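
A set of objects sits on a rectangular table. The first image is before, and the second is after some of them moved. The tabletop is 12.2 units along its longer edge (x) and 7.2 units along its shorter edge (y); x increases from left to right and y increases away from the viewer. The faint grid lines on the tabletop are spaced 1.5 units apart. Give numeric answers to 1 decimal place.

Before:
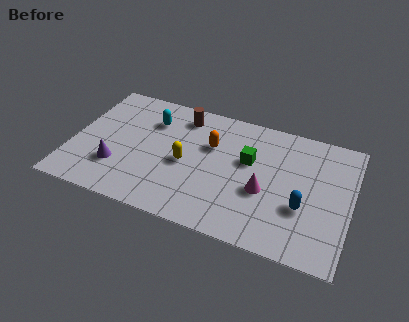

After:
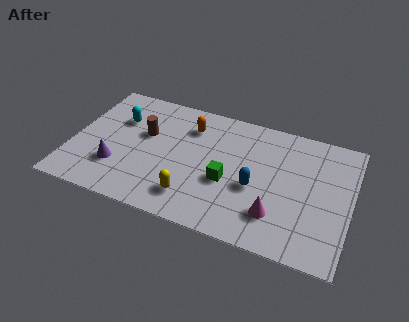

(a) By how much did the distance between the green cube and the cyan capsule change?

+0.9

The distance was about 4.5 in the first image and 5.4 in the second, so they moved 0.9 units further apart.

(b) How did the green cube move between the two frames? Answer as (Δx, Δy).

(-0.8, -1.5)

The green cube was at about (7.7, 4.4) and moved to about (6.9, 2.9).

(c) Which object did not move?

the purple cone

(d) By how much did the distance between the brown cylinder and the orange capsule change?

+0.3

The distance was about 1.9 in the first image and 2.2 in the second, so they moved 0.3 units further apart.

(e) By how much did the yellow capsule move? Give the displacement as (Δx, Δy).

(0.5, -1.8)

The yellow capsule was at about (5.0, 3.3) and moved to about (5.5, 1.5).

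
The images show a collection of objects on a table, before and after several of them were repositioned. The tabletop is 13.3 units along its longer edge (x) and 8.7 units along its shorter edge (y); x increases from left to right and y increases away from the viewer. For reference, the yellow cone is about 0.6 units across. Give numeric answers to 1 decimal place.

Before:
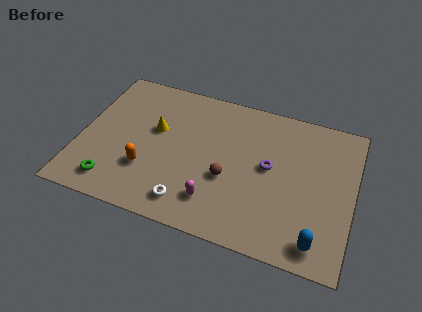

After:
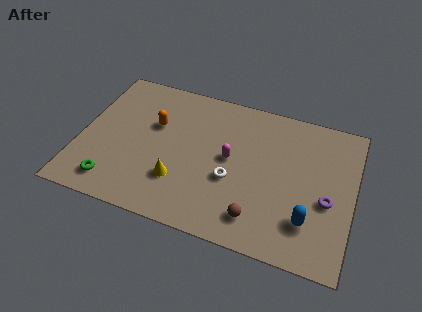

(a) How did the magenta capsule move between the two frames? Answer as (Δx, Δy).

(0.5, 2.7)

The magenta capsule was at about (6.8, 1.9) and moved to about (7.3, 4.6).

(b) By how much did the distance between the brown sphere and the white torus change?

-0.3

Before: roughly 2.6 units apart; after: 2.3. That's 0.3 units closer together.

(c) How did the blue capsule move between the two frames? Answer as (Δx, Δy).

(-0.5, 1.0)

The blue capsule was at about (11.8, 1.2) and moved to about (11.3, 2.2).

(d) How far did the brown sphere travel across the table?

2.4

The brown sphere moved from about (7.3, 3.4) to (8.9, 1.6), a distance of √(1.6² + 1.8²) ≈ 2.4.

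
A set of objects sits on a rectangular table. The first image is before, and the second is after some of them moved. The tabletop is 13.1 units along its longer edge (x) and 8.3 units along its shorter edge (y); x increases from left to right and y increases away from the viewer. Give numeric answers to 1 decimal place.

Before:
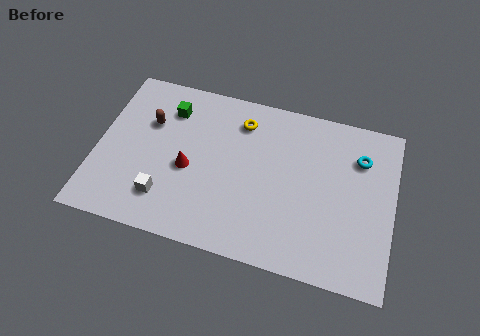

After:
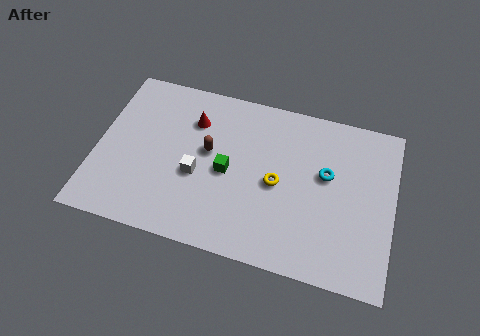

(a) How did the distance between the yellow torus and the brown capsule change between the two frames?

-0.9

Before: roughly 4.1 units apart; after: 3.2. That's 0.9 units closer together.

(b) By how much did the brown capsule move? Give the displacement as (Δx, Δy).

(2.7, -0.8)

The brown capsule was at about (2.2, 5.5) and moved to about (4.9, 4.7).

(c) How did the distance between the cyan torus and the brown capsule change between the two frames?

-4.1

Before: roughly 9.3 units apart; after: 5.2. That's 4.1 units closer together.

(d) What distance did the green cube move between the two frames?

3.8

The green cube was near (3.0, 6.4) before and (5.8, 3.9) after, so it travelled √(2.8² + 2.5²) ≈ 3.8 units.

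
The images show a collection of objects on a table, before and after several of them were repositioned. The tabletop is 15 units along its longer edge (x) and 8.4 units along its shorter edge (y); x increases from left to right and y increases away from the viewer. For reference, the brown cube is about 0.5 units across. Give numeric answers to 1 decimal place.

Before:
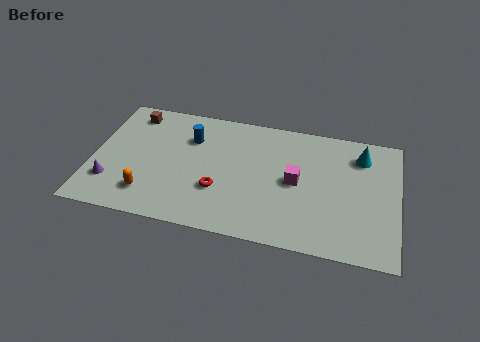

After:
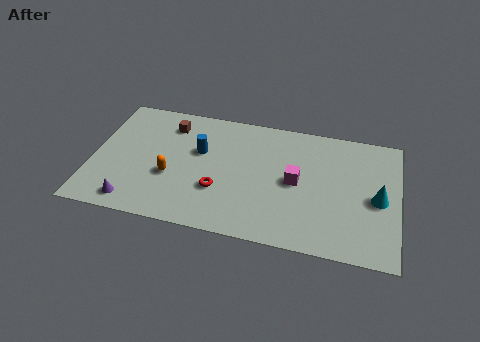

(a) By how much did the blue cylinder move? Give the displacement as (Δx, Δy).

(0.5, -0.8)

The blue cylinder started near (4.7, 6.0) and ended near (5.2, 5.2).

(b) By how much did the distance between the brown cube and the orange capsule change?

-1.9

The distance was about 5.4 in the first image and 3.5 in the second, so they moved 1.9 units closer together.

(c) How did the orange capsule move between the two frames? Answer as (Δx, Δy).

(1.0, 1.4)

From the two frames, the orange capsule sits at roughly (2.9, 1.8) before and (3.9, 3.2) after.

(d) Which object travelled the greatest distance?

the cyan cone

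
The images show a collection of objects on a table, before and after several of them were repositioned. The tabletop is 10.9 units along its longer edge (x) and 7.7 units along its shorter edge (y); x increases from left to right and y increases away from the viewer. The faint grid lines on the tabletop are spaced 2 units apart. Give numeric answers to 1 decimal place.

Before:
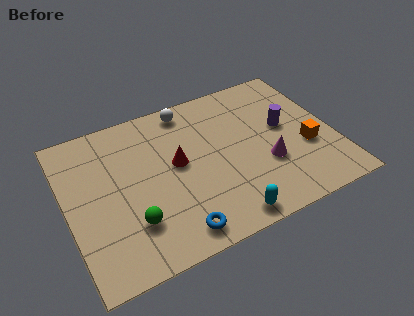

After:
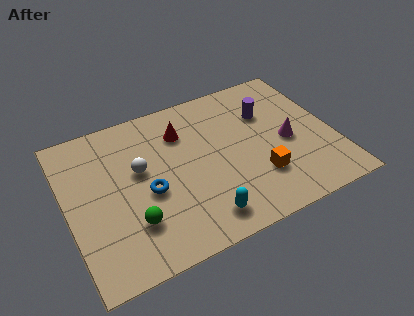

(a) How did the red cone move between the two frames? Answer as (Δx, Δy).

(0.4, 1.5)

The red cone started near (4.5, 4.2) and ended near (4.9, 5.7).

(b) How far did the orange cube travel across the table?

2.2

The orange cube moved from about (9.7, 2.9) to (7.6, 2.2), a distance of √(2.1² + 0.7²) ≈ 2.2.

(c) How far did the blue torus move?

2.4

The blue torus moved from about (4.0, 1.0) to (3.2, 3.3), a distance of √(0.8² + 2.3²) ≈ 2.4.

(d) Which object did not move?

the green sphere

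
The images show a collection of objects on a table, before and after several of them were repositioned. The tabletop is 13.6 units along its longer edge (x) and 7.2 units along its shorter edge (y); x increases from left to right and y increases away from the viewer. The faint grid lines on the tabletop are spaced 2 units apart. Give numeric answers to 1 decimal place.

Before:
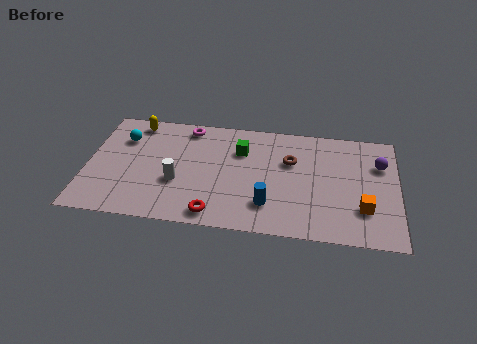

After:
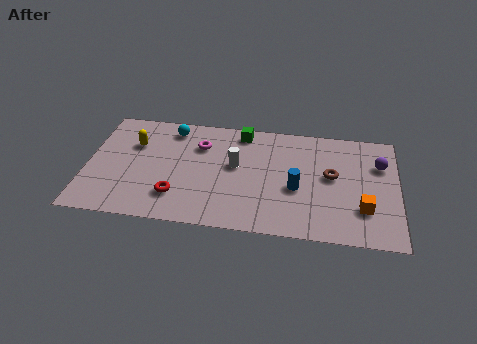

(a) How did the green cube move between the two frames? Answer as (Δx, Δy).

(0.0, 1.2)

The green cube was at about (6.7, 5.1) and moved to about (6.7, 6.3).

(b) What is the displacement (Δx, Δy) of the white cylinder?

(2.5, 1.4)

From the two frames, the white cylinder sits at roughly (4.0, 2.7) before and (6.5, 4.1) after.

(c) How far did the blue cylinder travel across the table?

1.7

From (8.0, 1.8) to (9.2, 3.0), the blue cylinder covered √(1.2² + 1.2²) ≈ 1.7 units.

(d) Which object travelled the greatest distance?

the white cylinder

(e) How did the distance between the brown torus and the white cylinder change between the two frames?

-1.1

Before: roughly 5.3 units apart; after: 4.2. That's 1.1 units closer together.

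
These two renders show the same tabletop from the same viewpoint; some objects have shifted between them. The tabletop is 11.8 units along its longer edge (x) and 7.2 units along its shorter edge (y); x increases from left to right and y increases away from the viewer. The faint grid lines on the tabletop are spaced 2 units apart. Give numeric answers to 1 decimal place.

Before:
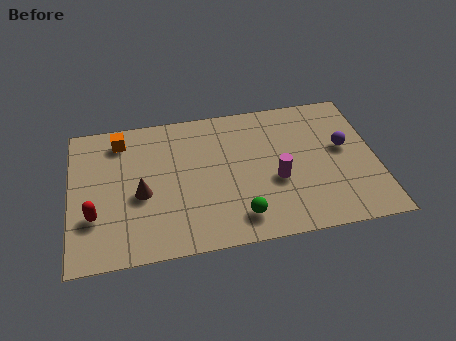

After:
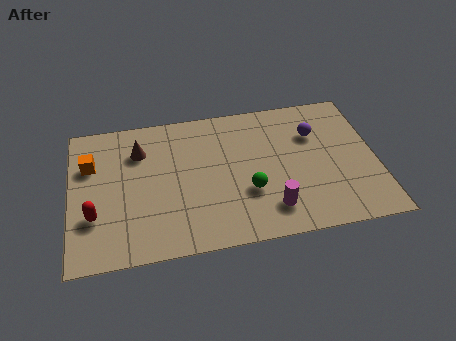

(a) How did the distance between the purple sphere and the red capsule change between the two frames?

-0.9

The distance was about 9.9 in the first image and 9.0 in the second, so they moved 0.9 units closer together.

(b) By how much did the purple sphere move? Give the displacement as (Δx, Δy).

(-1.1, 0.9)

The purple sphere started near (10.6, 4.1) and ended near (9.5, 5.0).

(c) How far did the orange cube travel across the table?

1.6

From (2.0, 6.0) to (0.8, 4.9), the orange cube covered √(1.2² + 1.1²) ≈ 1.6 units.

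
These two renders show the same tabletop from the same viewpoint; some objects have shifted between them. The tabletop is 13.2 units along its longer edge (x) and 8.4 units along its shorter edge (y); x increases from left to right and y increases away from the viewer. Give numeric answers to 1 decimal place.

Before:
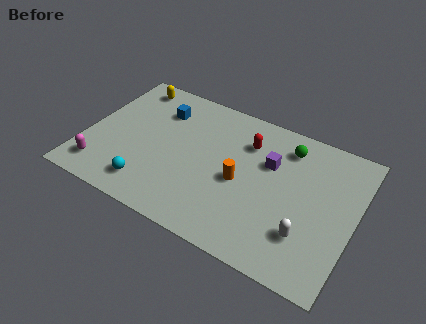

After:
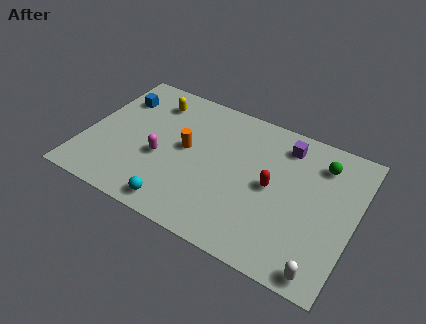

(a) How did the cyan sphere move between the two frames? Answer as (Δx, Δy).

(1.5, -0.5)

From the two frames, the cyan sphere sits at roughly (3.5, 1.5) before and (5.0, 1.0) after.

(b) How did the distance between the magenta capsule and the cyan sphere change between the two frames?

+0.3

The distance was about 2.4 in the first image and 2.7 in the second, so they moved 0.3 units further apart.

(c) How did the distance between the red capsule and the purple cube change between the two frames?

+1.3

Before: roughly 1.4 units apart; after: 2.7. That's 1.3 units further apart.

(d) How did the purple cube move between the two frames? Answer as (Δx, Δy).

(0.6, 1.4)

The purple cube started near (8.9, 5.5) and ended near (9.5, 6.9).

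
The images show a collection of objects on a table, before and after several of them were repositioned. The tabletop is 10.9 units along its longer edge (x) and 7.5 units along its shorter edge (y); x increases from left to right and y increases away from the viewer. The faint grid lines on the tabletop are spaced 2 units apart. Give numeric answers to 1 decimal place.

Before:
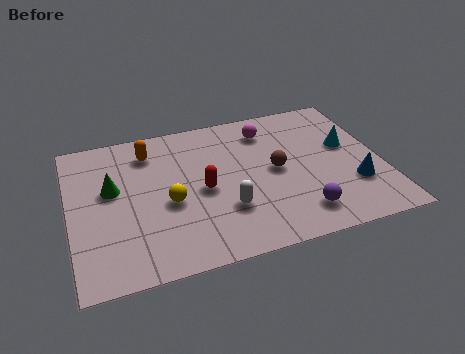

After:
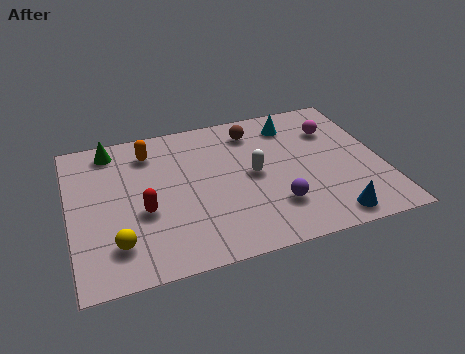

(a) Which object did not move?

the orange capsule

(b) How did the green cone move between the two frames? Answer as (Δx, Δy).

(0.1, 2.1)

The green cone was at about (1.5, 4.4) and moved to about (1.6, 6.5).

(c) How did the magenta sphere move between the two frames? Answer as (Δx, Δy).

(2.3, -0.6)

From the two frames, the magenta sphere sits at roughly (7.1, 6.0) before and (9.4, 5.4) after.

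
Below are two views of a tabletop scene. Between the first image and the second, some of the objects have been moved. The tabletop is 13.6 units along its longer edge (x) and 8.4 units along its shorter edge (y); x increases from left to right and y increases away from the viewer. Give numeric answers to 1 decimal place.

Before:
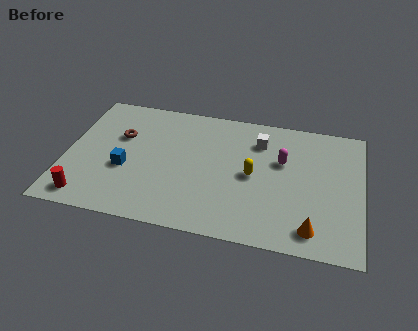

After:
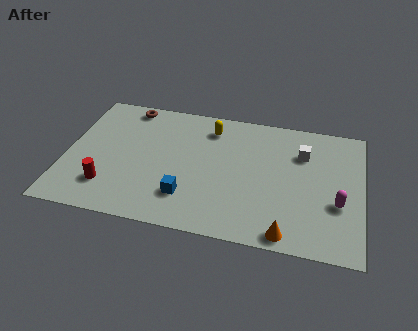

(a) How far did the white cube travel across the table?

2.0

The white cube was near (8.8, 6.4) before and (10.8, 6.0) after, so it travelled √(2.0² + 0.4²) ≈ 2.0 units.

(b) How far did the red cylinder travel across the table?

1.3

The red cylinder moved from about (1.2, 1.1) to (2.1, 2.0), a distance of √(0.9² + 0.9²) ≈ 1.3.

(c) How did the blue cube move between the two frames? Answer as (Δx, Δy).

(2.9, -1.2)

From the two frames, the blue cube sits at roughly (2.8, 3.3) before and (5.7, 2.1) after.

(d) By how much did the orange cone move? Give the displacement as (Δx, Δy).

(-1.1, -0.5)

The orange cone was at about (11.4, 1.3) and moved to about (10.3, 0.8).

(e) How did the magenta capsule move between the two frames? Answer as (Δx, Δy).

(2.6, -2.2)

From the two frames, the magenta capsule sits at roughly (9.9, 5.3) before and (12.5, 3.1) after.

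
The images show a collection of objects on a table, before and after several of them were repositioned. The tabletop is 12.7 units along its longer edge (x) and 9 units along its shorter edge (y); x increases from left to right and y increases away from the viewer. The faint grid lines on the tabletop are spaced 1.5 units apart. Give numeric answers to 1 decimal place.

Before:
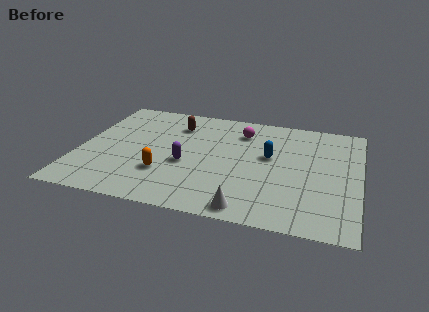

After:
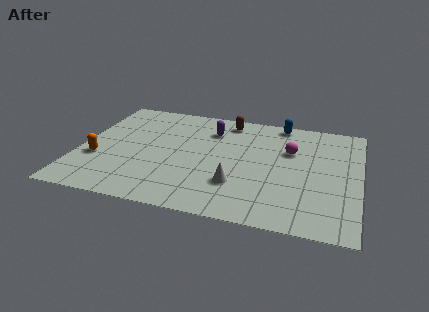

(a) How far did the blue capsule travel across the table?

3.0

The blue capsule was near (8.6, 5.2) before and (8.9, 8.2) after, so it travelled √(0.3² + 3.0²) ≈ 3.0 units.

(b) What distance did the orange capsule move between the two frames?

3.1

The orange capsule was near (4.0, 2.7) before and (0.9, 3.2) after, so it travelled √(3.1² + 0.5²) ≈ 3.1 units.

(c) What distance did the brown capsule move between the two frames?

2.5

From (4.2, 6.9) to (6.5, 7.8), the brown capsule covered √(2.3² + 0.9²) ≈ 2.5 units.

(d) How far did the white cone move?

1.8

From (7.9, 0.9) to (7.3, 2.6), the white cone covered √(0.6² + 1.7²) ≈ 1.8 units.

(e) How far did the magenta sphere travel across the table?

2.5

The magenta sphere was near (7.2, 7.0) before and (9.5, 5.9) after, so it travelled √(2.3² + 1.1²) ≈ 2.5 units.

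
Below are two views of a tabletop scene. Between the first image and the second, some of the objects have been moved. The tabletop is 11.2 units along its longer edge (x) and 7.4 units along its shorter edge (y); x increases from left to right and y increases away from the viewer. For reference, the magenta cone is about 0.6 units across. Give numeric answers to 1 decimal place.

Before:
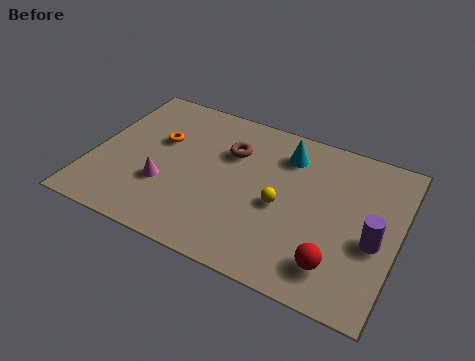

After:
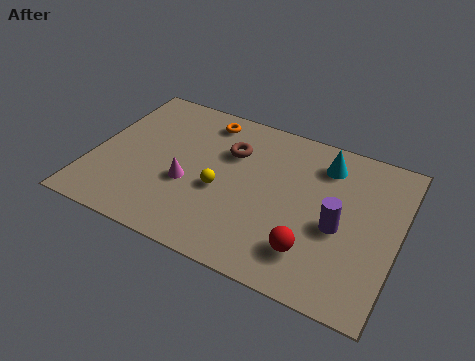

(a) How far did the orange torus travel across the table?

2.3

The orange torus moved from about (2.3, 4.6) to (3.8, 6.3), a distance of √(1.5² + 1.7²) ≈ 2.3.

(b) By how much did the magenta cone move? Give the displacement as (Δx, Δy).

(0.8, 0.4)

The magenta cone was at about (2.8, 2.5) and moved to about (3.6, 2.9).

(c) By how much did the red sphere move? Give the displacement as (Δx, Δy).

(-0.9, 0.2)

The red sphere was at about (9.2, 1.5) and moved to about (8.3, 1.7).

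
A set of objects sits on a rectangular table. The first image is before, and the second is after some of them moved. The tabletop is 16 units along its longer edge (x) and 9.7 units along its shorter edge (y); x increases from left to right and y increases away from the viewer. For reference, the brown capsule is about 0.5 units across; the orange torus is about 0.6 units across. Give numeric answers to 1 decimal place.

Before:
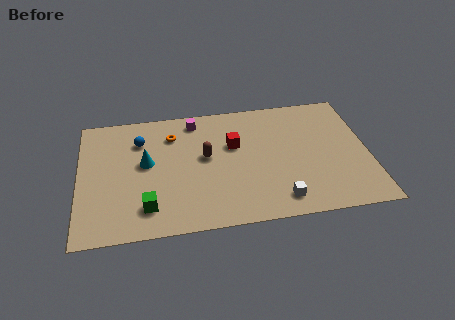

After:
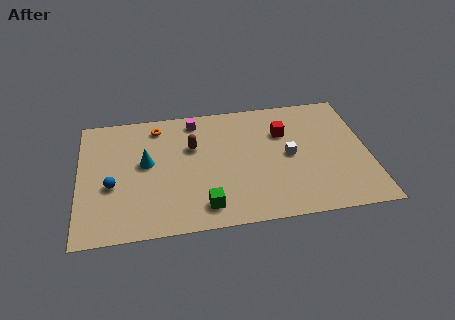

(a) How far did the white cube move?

3.4

The white cube was near (10.9, 1.5) before and (11.6, 4.8) after, so it travelled √(0.7² + 3.3²) ≈ 3.4 units.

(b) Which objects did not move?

the cyan cone and the magenta cube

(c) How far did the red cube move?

2.9

The red cube was near (8.6, 6.1) before and (11.4, 6.7) after, so it travelled √(2.8² + 0.6²) ≈ 2.9 units.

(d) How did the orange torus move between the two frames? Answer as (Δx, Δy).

(-0.8, 0.8)

The orange torus was at about (5.2, 7.4) and moved to about (4.4, 8.2).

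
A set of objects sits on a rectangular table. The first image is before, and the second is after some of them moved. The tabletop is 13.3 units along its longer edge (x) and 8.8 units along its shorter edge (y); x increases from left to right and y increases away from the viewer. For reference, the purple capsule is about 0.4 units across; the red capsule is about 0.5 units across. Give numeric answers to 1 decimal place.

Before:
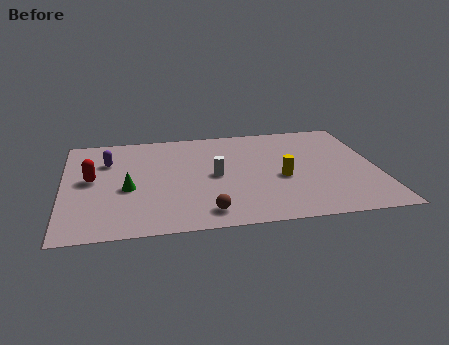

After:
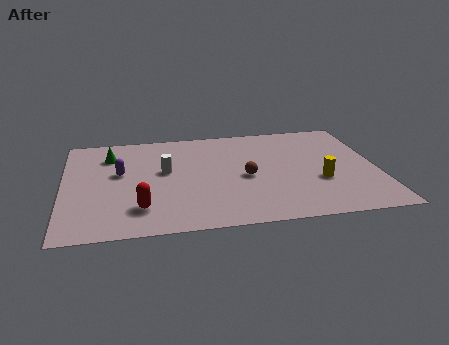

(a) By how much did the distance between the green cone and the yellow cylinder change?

+3.0

Before: roughly 6.5 units apart; after: 9.5. That's 3.0 units further apart.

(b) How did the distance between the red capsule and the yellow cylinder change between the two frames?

-0.4

They were about 8.1 units apart before and 7.7 after — 0.4 units closer together.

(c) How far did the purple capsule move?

1.2

The purple capsule was near (1.9, 6.2) before and (2.4, 5.1) after, so it travelled √(0.5² + 1.1²) ≈ 1.2 units.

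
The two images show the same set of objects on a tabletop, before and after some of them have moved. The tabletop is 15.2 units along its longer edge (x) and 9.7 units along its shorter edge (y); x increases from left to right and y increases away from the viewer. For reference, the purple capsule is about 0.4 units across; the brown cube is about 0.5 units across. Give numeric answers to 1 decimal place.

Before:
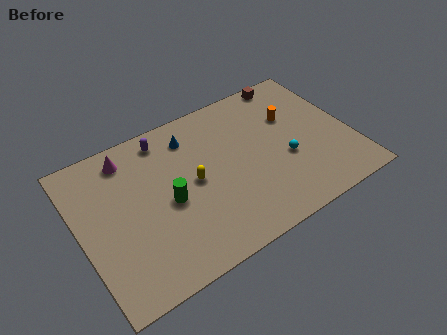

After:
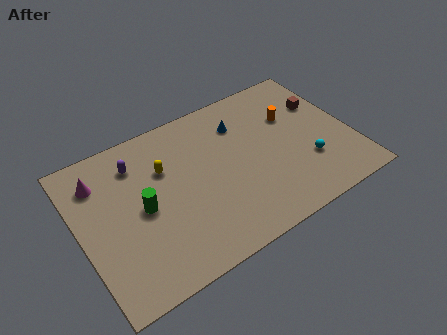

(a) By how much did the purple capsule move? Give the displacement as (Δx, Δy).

(-1.7, -0.8)

The purple capsule was at about (5.2, 8.4) and moved to about (3.5, 7.6).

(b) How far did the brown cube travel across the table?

2.8

From (12.6, 8.9) to (14.0, 6.5), the brown cube covered √(1.4² + 2.4²) ≈ 2.8 units.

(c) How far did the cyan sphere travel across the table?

1.4

From (11.4, 3.8) to (12.5, 3.0), the cyan sphere covered √(1.1² + 0.8²) ≈ 1.4 units.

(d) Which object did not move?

the orange cylinder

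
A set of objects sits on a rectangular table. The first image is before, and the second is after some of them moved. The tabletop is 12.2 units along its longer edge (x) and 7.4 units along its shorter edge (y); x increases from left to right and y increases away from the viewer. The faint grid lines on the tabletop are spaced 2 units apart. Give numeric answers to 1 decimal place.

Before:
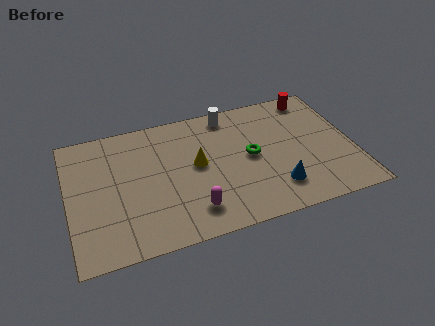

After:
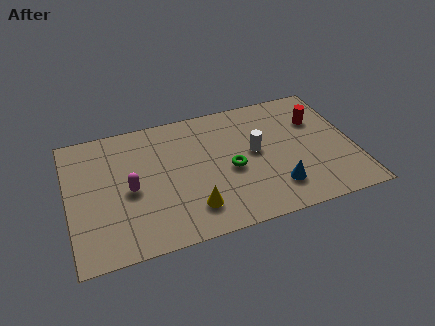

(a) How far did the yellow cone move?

2.4

The yellow cone was near (5.5, 4.0) before and (5.1, 1.6) after, so it travelled √(0.4² + 2.4²) ≈ 2.4 units.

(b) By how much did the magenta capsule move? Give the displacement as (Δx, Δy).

(-2.5, 1.9)

The magenta capsule started near (5.1, 1.5) and ended near (2.6, 3.4).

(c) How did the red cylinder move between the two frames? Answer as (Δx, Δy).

(0.0, -1.4)

From the two frames, the red cylinder sits at roughly (10.8, 6.5) before and (10.8, 5.1) after.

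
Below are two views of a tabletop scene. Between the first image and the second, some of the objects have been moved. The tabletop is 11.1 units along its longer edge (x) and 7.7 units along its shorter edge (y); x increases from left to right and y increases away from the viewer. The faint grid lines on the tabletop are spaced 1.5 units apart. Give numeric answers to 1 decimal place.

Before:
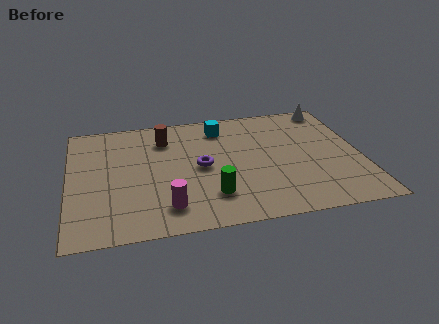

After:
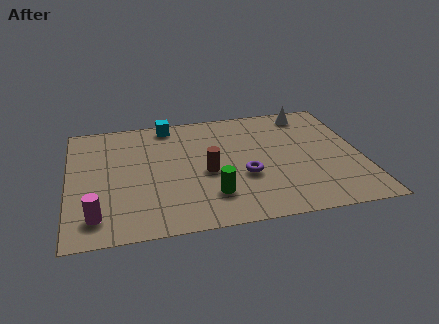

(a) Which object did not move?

the green cylinder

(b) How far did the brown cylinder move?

2.9

From (3.7, 5.9) to (5.2, 3.4), the brown cylinder covered √(1.5² + 2.5²) ≈ 2.9 units.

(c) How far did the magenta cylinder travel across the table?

2.6

The magenta cylinder was near (3.6, 1.5) before and (1.0, 1.4) after, so it travelled √(2.6² + 0.1²) ≈ 2.6 units.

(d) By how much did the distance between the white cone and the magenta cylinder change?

+1.3

Before: roughly 8.5 units apart; after: 9.8. That's 1.3 units further apart.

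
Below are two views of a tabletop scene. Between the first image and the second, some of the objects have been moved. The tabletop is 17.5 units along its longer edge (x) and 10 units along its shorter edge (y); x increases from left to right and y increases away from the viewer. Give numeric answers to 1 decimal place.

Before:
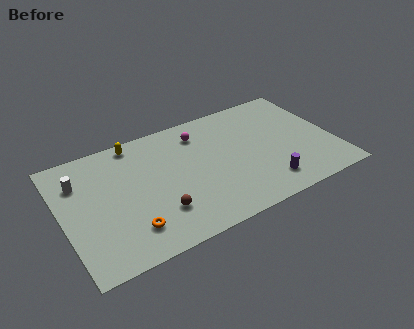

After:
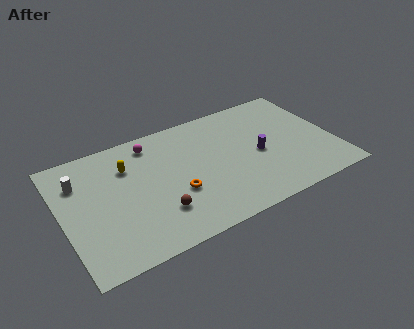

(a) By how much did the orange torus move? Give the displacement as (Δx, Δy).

(3.2, 1.5)

The orange torus started near (3.9, 2.2) and ended near (7.1, 3.7).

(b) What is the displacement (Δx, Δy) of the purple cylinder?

(-0.1, 2.7)

From the two frames, the purple cylinder sits at roughly (12.7, 1.9) before and (12.6, 4.6) after.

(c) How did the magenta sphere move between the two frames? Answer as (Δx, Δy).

(-3.1, 0.5)

The magenta sphere was at about (9.2, 8.0) and moved to about (6.1, 8.5).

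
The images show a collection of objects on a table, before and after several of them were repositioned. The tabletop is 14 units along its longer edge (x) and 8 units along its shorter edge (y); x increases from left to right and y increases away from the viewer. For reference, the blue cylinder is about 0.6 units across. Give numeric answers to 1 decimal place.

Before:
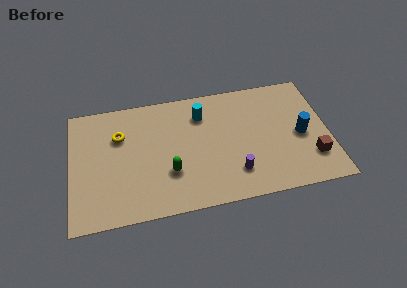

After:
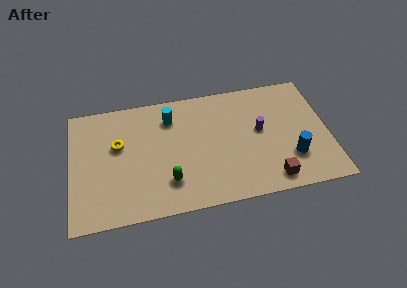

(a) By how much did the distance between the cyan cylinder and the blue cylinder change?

+1.7

They were about 5.8 units apart before and 7.5 after — 1.7 units further apart.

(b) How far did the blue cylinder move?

1.5

From (12.5, 3.7) to (11.9, 2.3), the blue cylinder covered √(0.6² + 1.4²) ≈ 1.5 units.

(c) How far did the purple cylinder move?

2.9

From (8.8, 1.9) to (10.3, 4.4), the purple cylinder covered √(1.5² + 2.5²) ≈ 2.9 units.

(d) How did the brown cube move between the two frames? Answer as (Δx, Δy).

(-2.3, -1.0)

The brown cube was at about (13.0, 2.1) and moved to about (10.7, 1.1).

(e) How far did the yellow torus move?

0.6

The yellow torus moved from about (2.7, 5.5) to (2.6, 4.9), a distance of √(0.1² + 0.6²) ≈ 0.6.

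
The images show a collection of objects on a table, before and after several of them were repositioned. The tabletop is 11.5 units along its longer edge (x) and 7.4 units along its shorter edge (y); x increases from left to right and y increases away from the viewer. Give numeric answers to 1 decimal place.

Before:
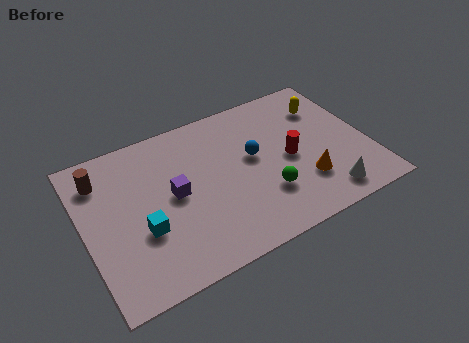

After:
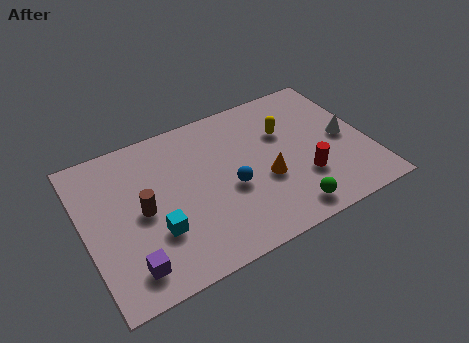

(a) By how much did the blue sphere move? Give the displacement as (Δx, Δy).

(-1.1, -1.1)

From the two frames, the blue sphere sits at roughly (6.9, 4.2) before and (5.8, 3.1) after.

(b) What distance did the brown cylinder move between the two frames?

2.6

From (0.9, 5.8) to (2.3, 3.6), the brown cylinder covered √(1.4² + 2.2²) ≈ 2.6 units.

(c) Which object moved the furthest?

the purple cube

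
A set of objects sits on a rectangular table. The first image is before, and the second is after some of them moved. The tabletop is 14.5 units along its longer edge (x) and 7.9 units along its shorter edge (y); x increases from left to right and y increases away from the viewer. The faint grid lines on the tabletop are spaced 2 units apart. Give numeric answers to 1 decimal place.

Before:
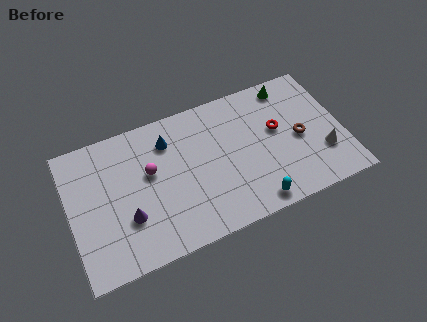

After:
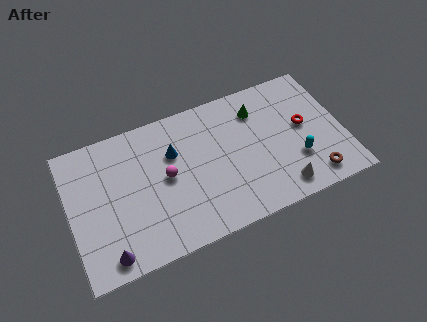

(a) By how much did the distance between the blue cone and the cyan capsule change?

+0.3

Before: roughly 6.6 units apart; after: 6.9. That's 0.3 units further apart.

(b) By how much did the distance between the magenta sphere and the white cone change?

-2.8

Before: roughly 9.3 units apart; after: 6.5. That's 2.8 units closer together.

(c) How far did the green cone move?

2.0

The green cone moved from about (12.0, 6.9) to (10.2, 6.1), a distance of √(1.8² + 0.8²) ≈ 2.0.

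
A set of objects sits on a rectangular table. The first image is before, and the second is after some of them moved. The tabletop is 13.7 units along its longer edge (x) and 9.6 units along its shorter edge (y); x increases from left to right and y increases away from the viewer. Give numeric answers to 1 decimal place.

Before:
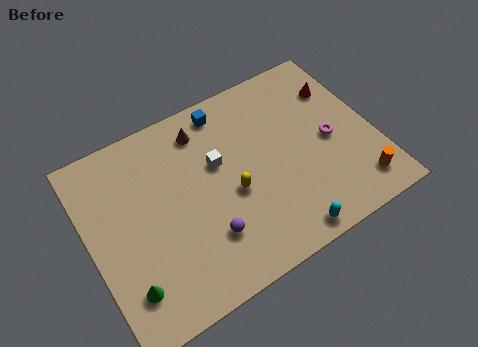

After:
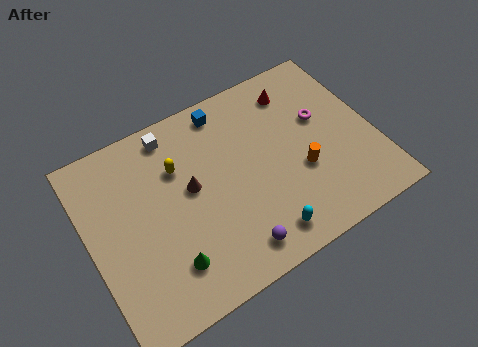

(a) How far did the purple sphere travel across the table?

1.6

From (5.2, 2.6) to (6.3, 1.4), the purple sphere covered √(1.1² + 1.2²) ≈ 1.6 units.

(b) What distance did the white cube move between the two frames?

3.1

From (6.3, 5.9) to (4.5, 8.4), the white cube covered √(1.8² + 2.5²) ≈ 3.1 units.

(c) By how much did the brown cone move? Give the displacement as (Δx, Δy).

(-1.0, -2.6)

The brown cone was at about (5.9, 7.9) and moved to about (4.9, 5.3).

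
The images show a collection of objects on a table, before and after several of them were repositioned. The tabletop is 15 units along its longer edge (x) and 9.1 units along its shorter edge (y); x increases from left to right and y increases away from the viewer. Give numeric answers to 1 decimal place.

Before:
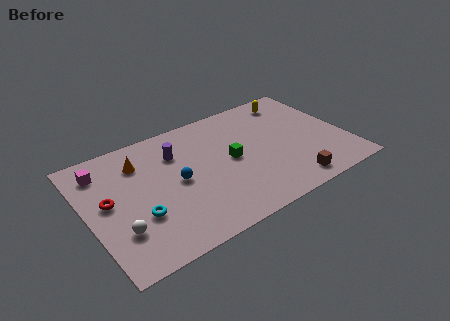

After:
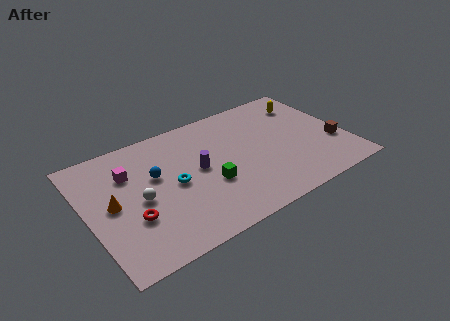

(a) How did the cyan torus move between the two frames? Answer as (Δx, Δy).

(2.2, 1.3)

The cyan torus was at about (2.7, 3.1) and moved to about (4.9, 4.4).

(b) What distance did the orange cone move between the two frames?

3.0

The orange cone moved from about (3.3, 6.9) to (1.4, 4.6), a distance of √(1.9² + 2.3²) ≈ 3.0.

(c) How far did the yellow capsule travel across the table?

0.9

From (12.6, 7.7) to (13.3, 7.1), the yellow capsule covered √(0.7² + 0.6²) ≈ 0.9 units.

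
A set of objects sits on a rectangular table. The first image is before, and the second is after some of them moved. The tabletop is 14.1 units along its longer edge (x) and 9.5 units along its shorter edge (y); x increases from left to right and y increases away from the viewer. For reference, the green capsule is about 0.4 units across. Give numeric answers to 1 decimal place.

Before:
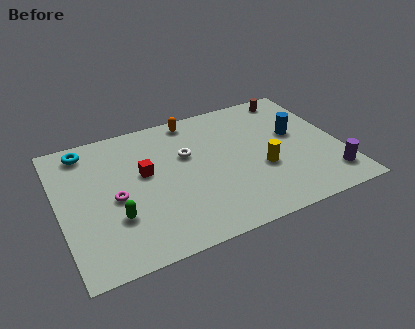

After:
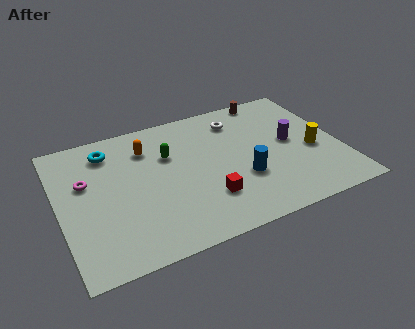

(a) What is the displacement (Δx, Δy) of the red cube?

(2.8, -2.9)

The red cube was at about (4.3, 5.5) and moved to about (7.1, 2.6).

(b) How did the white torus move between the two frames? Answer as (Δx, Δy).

(2.8, 1.6)

From the two frames, the white torus sits at roughly (6.5, 6.0) before and (9.3, 7.6) after.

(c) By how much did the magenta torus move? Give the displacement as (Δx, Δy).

(-1.3, 1.6)

From the two frames, the magenta torus sits at roughly (2.7, 4.3) before and (1.4, 5.9) after.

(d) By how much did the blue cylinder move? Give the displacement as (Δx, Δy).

(-3.0, -2.2)

The blue cylinder was at about (12.0, 5.5) and moved to about (9.0, 3.3).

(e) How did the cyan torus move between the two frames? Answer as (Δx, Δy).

(1.1, -0.5)

The cyan torus started near (1.6, 8.2) and ended near (2.7, 7.7).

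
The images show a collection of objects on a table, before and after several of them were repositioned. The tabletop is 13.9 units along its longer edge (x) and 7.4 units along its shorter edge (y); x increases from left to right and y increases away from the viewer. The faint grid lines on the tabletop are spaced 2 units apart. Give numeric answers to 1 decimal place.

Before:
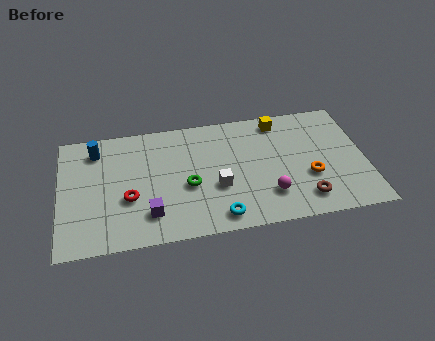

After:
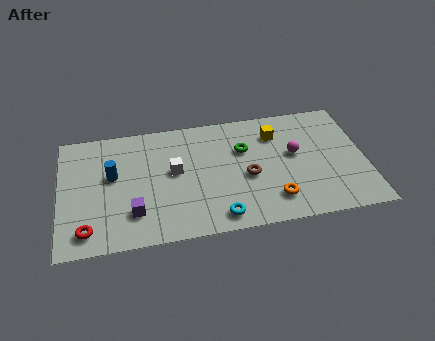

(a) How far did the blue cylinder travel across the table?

1.8

From (1.7, 6.0) to (2.4, 4.3), the blue cylinder covered √(0.7² + 1.7²) ≈ 1.8 units.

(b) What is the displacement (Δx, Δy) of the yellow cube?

(-0.2, -0.8)

The yellow cube was at about (10.1, 6.4) and moved to about (9.9, 5.6).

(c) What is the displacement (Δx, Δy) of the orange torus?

(-1.7, -1.1)

The orange torus was at about (11.3, 2.7) and moved to about (9.6, 1.6).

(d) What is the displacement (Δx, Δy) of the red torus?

(-1.9, -1.6)

The red torus started near (3.1, 2.8) and ended near (1.2, 1.2).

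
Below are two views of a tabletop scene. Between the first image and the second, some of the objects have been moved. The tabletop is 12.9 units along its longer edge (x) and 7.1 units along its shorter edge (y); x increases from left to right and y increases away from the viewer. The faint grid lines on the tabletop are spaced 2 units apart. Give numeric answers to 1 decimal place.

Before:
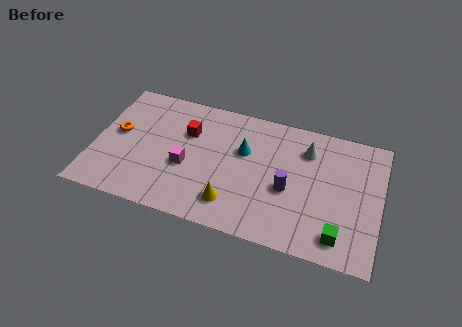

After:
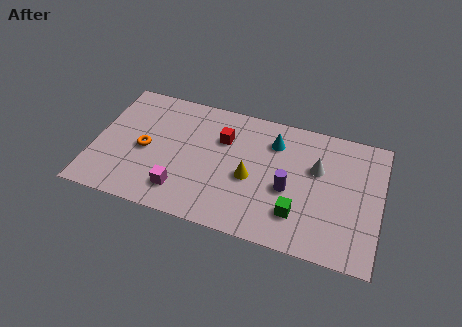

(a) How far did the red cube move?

1.6

The red cube moved from about (4.1, 4.8) to (5.7, 4.9), a distance of √(1.6² + 0.1²) ≈ 1.6.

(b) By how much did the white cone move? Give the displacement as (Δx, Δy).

(0.5, -0.9)

The white cone started near (9.5, 5.4) and ended near (10.0, 4.5).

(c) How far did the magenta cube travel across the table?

1.4

The magenta cube was near (4.2, 2.9) before and (4.1, 1.5) after, so it travelled √(0.1² + 1.4²) ≈ 1.4 units.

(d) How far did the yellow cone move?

1.7

The yellow cone was near (6.4, 1.5) before and (7.1, 3.1) after, so it travelled √(0.7² + 1.6²) ≈ 1.7 units.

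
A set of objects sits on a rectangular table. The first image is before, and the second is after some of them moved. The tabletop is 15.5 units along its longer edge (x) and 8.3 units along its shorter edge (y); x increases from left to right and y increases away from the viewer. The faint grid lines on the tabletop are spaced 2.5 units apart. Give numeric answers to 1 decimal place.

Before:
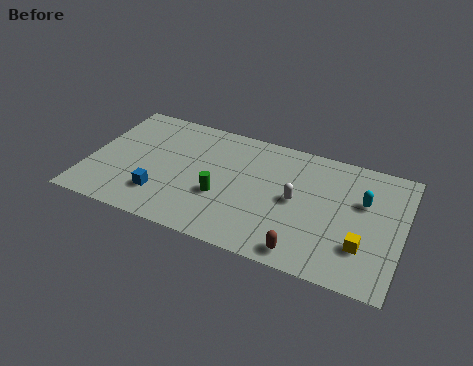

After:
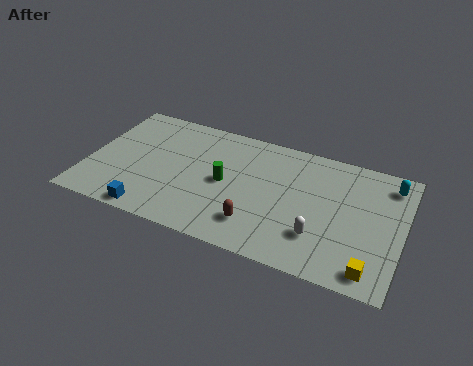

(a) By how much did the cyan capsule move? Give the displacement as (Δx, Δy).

(1.2, 1.6)

From the two frames, the cyan capsule sits at roughly (13.5, 5.3) before and (14.7, 6.9) after.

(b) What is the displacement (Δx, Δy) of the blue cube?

(-0.3, -1.3)

The blue cube was at about (3.8, 2.1) and moved to about (3.5, 0.8).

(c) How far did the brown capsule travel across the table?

2.6

The brown capsule moved from about (11.0, 1.0) to (8.6, 1.9), a distance of √(2.4² + 0.9²) ≈ 2.6.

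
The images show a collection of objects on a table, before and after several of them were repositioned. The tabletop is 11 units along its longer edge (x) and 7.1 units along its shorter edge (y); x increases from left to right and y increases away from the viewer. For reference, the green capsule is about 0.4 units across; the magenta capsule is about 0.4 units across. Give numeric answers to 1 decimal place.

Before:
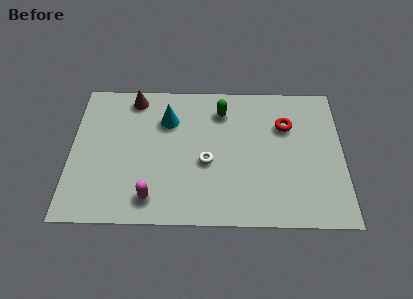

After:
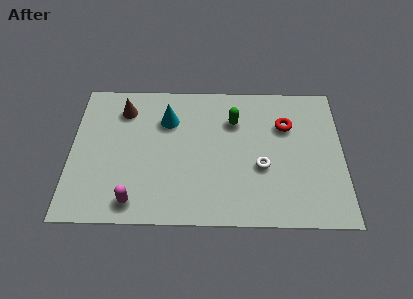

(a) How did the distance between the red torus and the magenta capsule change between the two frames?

+0.7

Before: roughly 6.5 units apart; after: 7.2. That's 0.7 units further apart.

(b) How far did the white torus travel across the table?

2.2

From (5.5, 3.0) to (7.7, 2.8), the white torus covered √(2.2² + 0.2²) ≈ 2.2 units.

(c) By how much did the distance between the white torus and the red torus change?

-1.4

The distance was about 3.7 in the first image and 2.3 in the second, so they moved 1.4 units closer together.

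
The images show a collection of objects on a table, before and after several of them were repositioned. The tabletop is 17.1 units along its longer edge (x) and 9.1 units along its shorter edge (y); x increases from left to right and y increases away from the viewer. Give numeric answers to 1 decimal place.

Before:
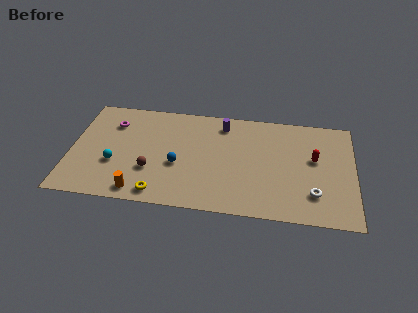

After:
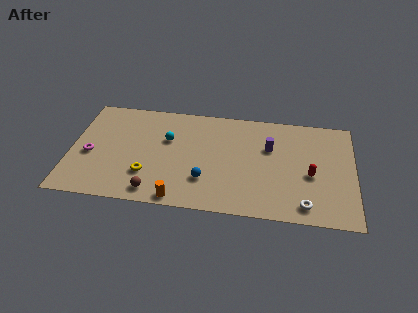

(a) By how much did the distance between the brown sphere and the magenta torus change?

+0.3

They were about 4.5 units apart before and 4.8 after — 0.3 units further apart.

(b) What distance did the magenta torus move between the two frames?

3.1

The magenta torus was near (2.4, 6.8) before and (1.2, 3.9) after, so it travelled √(1.2² + 2.9²) ≈ 3.1 units.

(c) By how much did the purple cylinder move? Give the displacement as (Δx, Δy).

(2.9, -1.7)

The purple cylinder started near (9.1, 7.6) and ended near (12.0, 5.9).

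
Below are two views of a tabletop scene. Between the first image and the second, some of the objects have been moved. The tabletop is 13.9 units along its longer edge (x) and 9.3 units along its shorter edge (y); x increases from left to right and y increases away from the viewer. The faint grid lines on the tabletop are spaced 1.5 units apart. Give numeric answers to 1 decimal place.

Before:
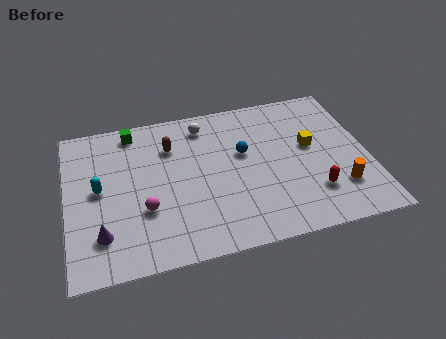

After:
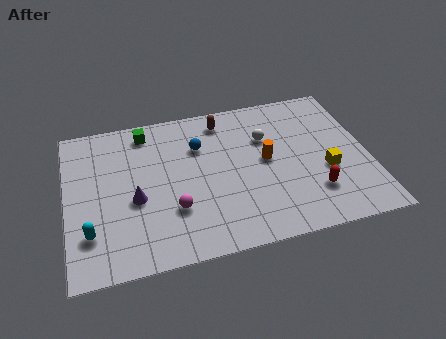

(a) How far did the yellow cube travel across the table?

1.8

From (11.3, 5.3) to (11.9, 3.6), the yellow cube covered √(0.6² + 1.7²) ≈ 1.8 units.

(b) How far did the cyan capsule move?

2.5

The cyan capsule moved from about (1.5, 4.9) to (1.0, 2.4), a distance of √(0.5² + 2.5²) ≈ 2.5.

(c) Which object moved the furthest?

the orange cylinder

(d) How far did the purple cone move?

2.3

The purple cone moved from about (1.5, 2.2) to (3.1, 3.9), a distance of √(1.6² + 1.7²) ≈ 2.3.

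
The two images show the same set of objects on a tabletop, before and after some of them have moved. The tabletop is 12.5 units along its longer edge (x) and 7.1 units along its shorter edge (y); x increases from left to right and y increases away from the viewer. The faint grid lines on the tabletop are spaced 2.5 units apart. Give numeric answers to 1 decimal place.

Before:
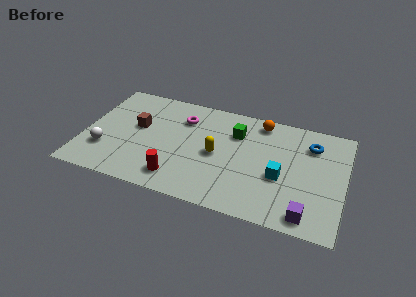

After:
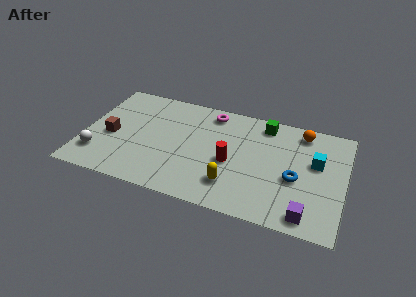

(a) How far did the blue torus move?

2.5

The blue torus was near (10.8, 5.4) before and (10.2, 3.0) after, so it travelled √(0.6² + 2.4²) ≈ 2.5 units.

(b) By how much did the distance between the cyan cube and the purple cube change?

+1.0

They were about 2.4 units apart before and 3.4 after — 1.0 units further apart.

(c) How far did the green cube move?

1.6

The green cube moved from about (7.2, 5.1) to (8.5, 6.1), a distance of √(1.3² + 1.0²) ≈ 1.6.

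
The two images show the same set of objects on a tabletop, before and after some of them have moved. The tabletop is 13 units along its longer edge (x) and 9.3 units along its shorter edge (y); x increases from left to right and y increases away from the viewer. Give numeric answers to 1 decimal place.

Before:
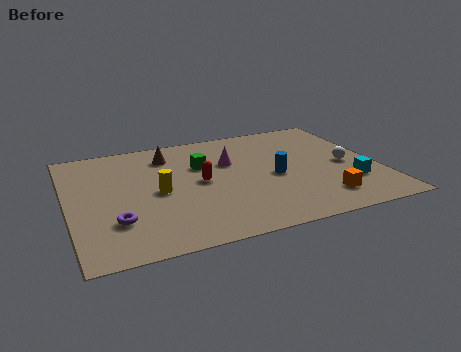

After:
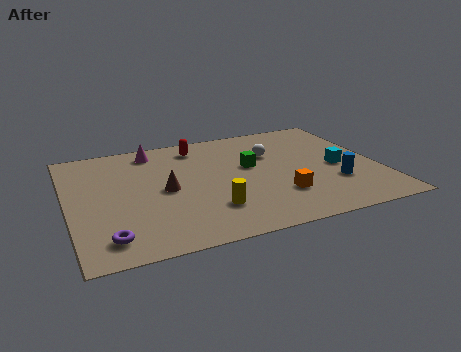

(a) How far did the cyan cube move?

1.5

The cyan cube was near (11.6, 2.7) before and (11.3, 4.2) after, so it travelled √(0.3² + 1.5²) ≈ 1.5 units.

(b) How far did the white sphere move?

3.6

The white sphere moved from about (11.7, 4.3) to (8.7, 6.2), a distance of √(3.0² + 1.9²) ≈ 3.6.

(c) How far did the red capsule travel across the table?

3.1

The red capsule was near (5.5, 4.7) before and (5.7, 7.8) after, so it travelled √(0.2² + 3.1²) ≈ 3.1 units.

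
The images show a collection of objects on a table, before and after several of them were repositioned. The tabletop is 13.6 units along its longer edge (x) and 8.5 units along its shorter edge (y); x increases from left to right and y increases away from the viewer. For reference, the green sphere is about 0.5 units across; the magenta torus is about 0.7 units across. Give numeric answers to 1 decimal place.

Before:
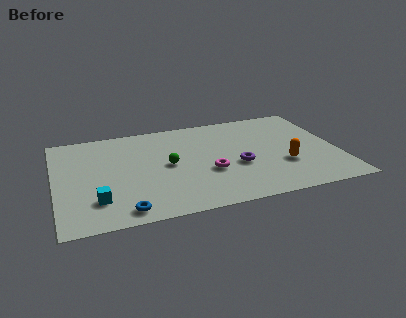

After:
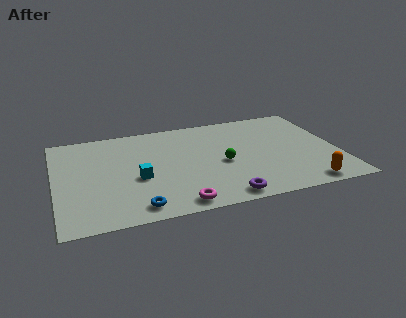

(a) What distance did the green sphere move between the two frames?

2.6

The green sphere moved from about (5.4, 4.3) to (8.0, 3.8), a distance of √(2.6² + 0.5²) ≈ 2.6.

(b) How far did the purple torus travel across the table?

2.7

From (8.7, 3.4) to (7.8, 0.9), the purple torus covered √(0.9² + 2.5²) ≈ 2.7 units.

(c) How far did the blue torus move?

0.6

The blue torus was near (3.1, 1.0) before and (3.7, 1.1) after, so it travelled √(0.6² + 0.1²) ≈ 0.6 units.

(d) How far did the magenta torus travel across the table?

2.9

The magenta torus was near (7.3, 3.2) before and (5.6, 0.9) after, so it travelled √(1.7² + 2.3²) ≈ 2.9 units.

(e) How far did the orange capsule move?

2.2

The orange capsule moved from about (10.9, 2.9) to (11.7, 0.9), a distance of √(0.8² + 2.0²) ≈ 2.2.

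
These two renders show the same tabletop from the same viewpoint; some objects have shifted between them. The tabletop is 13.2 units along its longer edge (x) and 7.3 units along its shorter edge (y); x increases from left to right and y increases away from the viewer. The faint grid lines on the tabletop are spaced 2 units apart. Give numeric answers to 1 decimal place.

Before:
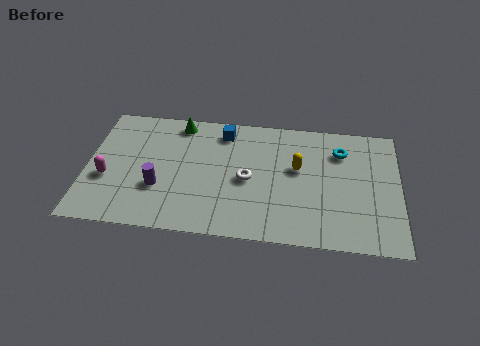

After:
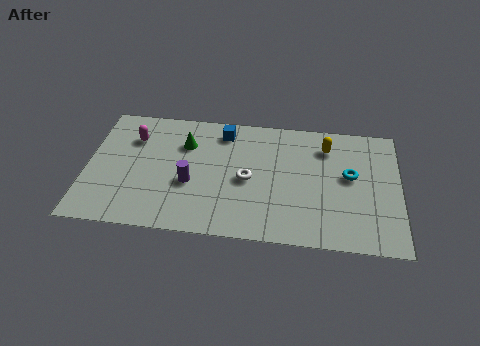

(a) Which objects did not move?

the white torus and the blue cube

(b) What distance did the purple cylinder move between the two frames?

1.4

The purple cylinder moved from about (3.1, 2.5) to (4.4, 2.9), a distance of √(1.3² + 0.4²) ≈ 1.4.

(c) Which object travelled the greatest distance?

the magenta capsule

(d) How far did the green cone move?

1.2

The green cone was near (3.8, 6.4) before and (4.1, 5.2) after, so it travelled √(0.3² + 1.2²) ≈ 1.2 units.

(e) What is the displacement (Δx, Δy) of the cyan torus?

(0.4, -1.4)

The cyan torus started near (10.7, 5.5) and ended near (11.1, 4.1).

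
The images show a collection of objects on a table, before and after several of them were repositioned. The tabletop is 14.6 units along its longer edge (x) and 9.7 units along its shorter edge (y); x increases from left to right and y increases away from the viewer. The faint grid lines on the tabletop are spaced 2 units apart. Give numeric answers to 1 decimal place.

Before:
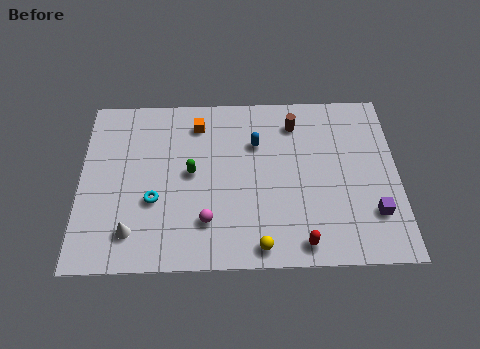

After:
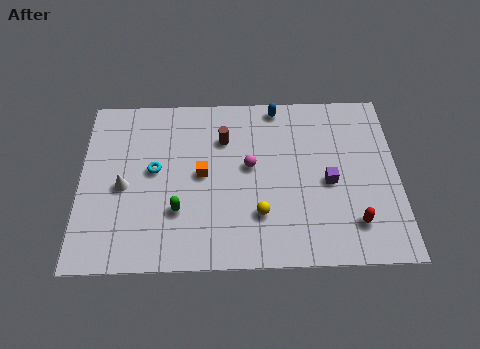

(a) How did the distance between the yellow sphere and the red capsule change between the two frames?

+2.4

They were about 1.9 units apart before and 4.3 after — 2.4 units further apart.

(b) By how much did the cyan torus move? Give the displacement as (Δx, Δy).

(0.0, 1.7)

The cyan torus started near (3.4, 3.6) and ended near (3.4, 5.3).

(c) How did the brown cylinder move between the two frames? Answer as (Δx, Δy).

(-3.3, -0.8)

The brown cylinder was at about (9.9, 7.8) and moved to about (6.6, 7.0).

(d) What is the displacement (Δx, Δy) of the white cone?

(-0.4, 2.5)

The white cone started near (2.4, 1.9) and ended near (2.0, 4.4).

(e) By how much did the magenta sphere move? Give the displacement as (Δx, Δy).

(2.0, 3.0)

The magenta sphere started near (5.8, 2.4) and ended near (7.8, 5.4).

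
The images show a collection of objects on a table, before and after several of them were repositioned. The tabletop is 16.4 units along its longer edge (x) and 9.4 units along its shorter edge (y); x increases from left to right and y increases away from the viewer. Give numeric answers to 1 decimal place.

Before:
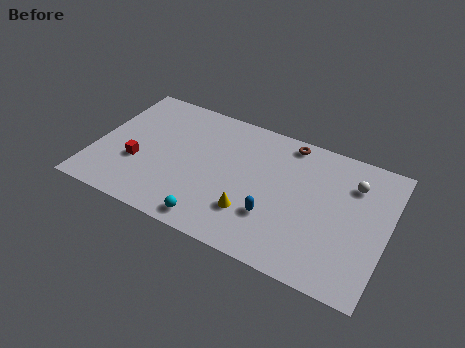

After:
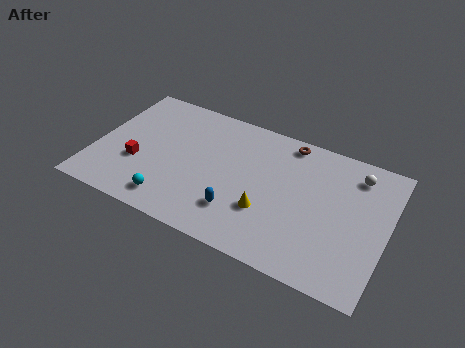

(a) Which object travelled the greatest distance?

the cyan sphere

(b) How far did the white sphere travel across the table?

0.7

The white sphere moved from about (14.3, 7.0) to (14.4, 7.7), a distance of √(0.1² + 0.7²) ≈ 0.7.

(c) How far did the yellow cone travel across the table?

0.9

From (9.1, 2.6) to (9.9, 3.1), the yellow cone covered √(0.8² + 0.5²) ≈ 0.9 units.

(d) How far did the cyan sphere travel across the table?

2.4

From (7.1, 1.1) to (4.7, 1.5), the cyan sphere covered √(2.4² + 0.4²) ≈ 2.4 units.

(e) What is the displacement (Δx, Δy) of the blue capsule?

(-1.9, -0.5)

The blue capsule started near (10.3, 2.9) and ended near (8.4, 2.4).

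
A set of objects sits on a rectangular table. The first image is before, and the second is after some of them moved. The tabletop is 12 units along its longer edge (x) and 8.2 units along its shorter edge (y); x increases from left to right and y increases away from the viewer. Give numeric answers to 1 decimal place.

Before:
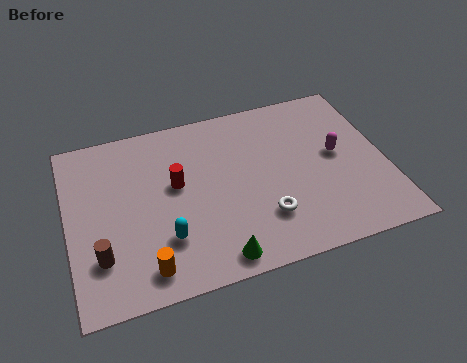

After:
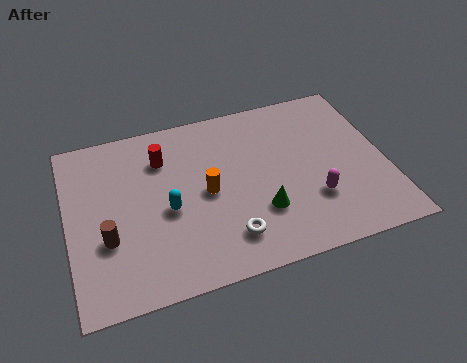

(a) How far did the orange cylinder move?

3.8

From (2.7, 1.2) to (5.2, 4.0), the orange cylinder covered √(2.5² + 2.8²) ≈ 3.8 units.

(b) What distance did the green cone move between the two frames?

2.4

From (5.3, 0.9) to (7.1, 2.5), the green cone covered √(1.8² + 1.6²) ≈ 2.4 units.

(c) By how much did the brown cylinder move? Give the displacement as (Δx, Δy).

(0.3, 0.7)

From the two frames, the brown cylinder sits at roughly (1.1, 2.2) before and (1.4, 2.9) after.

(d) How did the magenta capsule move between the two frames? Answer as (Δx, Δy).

(-1.1, -1.9)

From the two frames, the magenta capsule sits at roughly (10.2, 4.4) before and (9.1, 2.5) after.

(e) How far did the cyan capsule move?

1.3

The cyan capsule was near (3.5, 2.3) before and (3.7, 3.6) after, so it travelled √(0.2² + 1.3²) ≈ 1.3 units.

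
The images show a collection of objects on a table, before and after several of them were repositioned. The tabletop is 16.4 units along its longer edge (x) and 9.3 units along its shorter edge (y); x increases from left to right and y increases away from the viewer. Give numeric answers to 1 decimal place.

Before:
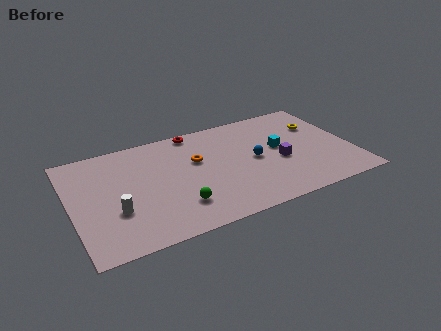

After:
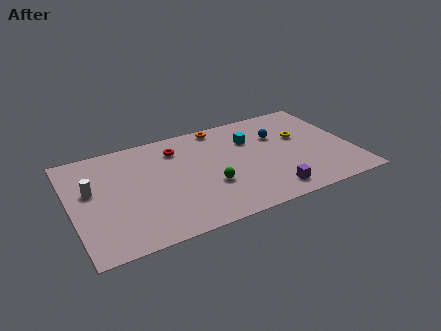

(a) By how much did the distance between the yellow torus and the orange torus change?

-2.2

They were about 7.4 units apart before and 5.2 after — 2.2 units closer together.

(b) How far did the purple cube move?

2.7

The purple cube moved from about (12.1, 3.9) to (11.2, 1.4), a distance of √(0.9² + 2.5²) ≈ 2.7.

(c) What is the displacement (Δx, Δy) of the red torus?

(-1.2, -1.2)

The red torus started near (7.6, 8.5) and ended near (6.4, 7.3).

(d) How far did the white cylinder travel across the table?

2.6

The white cylinder moved from about (2.4, 3.2) to (1.2, 5.5), a distance of √(1.2² + 2.3²) ≈ 2.6.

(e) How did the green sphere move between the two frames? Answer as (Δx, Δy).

(2.0, 1.0)

The green sphere started near (5.9, 2.3) and ended near (7.9, 3.3).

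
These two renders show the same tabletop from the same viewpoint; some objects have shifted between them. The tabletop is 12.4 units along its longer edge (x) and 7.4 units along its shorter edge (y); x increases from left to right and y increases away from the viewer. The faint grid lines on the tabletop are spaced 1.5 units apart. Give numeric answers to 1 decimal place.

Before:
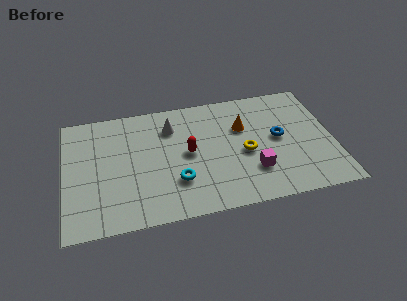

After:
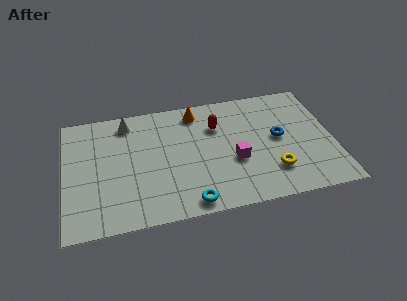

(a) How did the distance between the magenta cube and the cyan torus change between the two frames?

-0.5

Before: roughly 3.5 units apart; after: 3.0. That's 0.5 units closer together.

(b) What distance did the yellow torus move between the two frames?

1.8

The yellow torus moved from about (8.3, 3.3) to (9.5, 1.9), a distance of √(1.2² + 1.4²) ≈ 1.8.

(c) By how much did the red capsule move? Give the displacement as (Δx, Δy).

(1.4, 1.4)

From the two frames, the red capsule sits at roughly (5.7, 3.8) before and (7.1, 5.2) after.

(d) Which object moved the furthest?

the orange cone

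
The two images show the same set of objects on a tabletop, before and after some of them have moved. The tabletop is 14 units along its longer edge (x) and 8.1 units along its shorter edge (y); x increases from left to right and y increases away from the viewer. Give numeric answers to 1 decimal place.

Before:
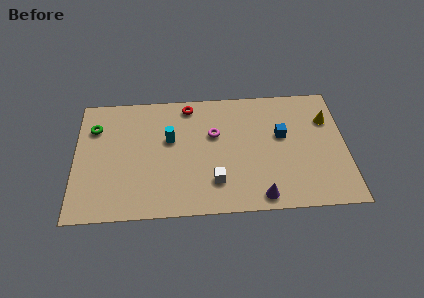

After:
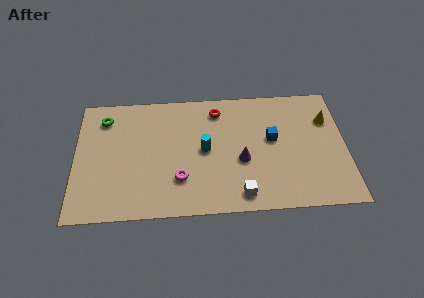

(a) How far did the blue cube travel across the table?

0.5

The blue cube moved from about (10.7, 4.8) to (10.2, 4.6), a distance of √(0.5² + 0.2²) ≈ 0.5.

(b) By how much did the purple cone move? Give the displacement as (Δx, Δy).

(-0.9, 2.4)

The purple cone was at about (9.5, 0.9) and moved to about (8.6, 3.3).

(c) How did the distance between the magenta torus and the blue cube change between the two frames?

+1.8

They were about 3.5 units apart before and 5.3 after — 1.8 units further apart.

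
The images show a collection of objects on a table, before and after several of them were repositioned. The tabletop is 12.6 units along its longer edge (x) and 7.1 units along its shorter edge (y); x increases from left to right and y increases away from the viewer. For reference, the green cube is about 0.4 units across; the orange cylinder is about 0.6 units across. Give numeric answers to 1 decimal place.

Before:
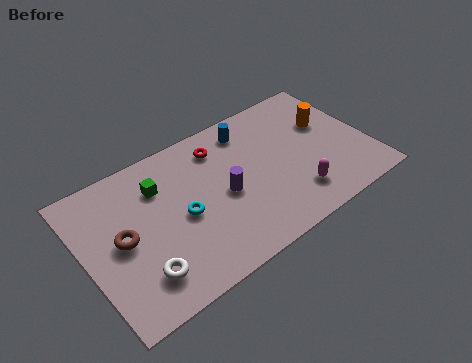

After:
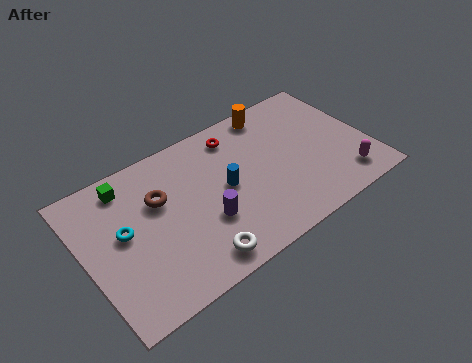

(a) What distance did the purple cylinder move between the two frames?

1.3

The purple cylinder moved from about (6.1, 3.3) to (5.1, 2.5), a distance of √(1.0² + 0.8²) ≈ 1.3.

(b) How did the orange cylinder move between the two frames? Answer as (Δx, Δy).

(-2.2, 1.8)

The orange cylinder started near (11.1, 4.5) and ended near (8.9, 6.3).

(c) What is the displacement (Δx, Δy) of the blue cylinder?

(-1.5, -2.3)

The blue cylinder was at about (7.7, 5.9) and moved to about (6.2, 3.6).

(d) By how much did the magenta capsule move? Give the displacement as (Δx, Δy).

(2.2, -0.3)

The magenta capsule started near (9.0, 1.6) and ended near (11.2, 1.3).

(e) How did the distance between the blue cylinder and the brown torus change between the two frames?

-3.5

Before: roughly 6.5 units apart; after: 3.0. That's 3.5 units closer together.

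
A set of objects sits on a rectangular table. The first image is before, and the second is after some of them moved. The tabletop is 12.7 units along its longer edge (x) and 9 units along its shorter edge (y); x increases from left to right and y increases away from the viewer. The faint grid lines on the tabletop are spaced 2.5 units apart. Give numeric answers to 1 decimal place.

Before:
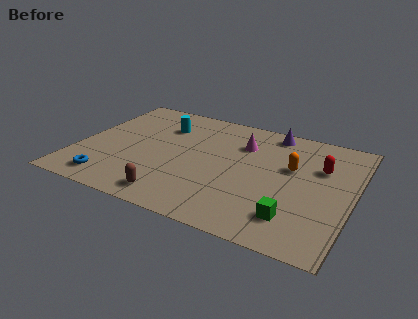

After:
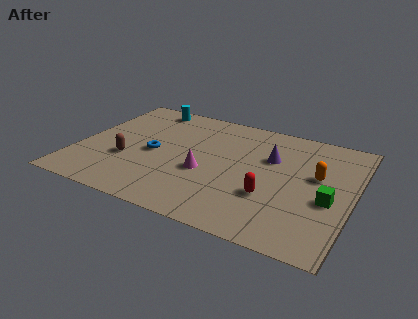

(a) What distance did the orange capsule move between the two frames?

1.2

From (9.8, 5.5) to (11.0, 5.3), the orange capsule covered √(1.2² + 0.2²) ≈ 1.2 units.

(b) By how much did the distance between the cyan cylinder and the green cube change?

+1.9

Before: roughly 8.2 units apart; after: 10.1. That's 1.9 units further apart.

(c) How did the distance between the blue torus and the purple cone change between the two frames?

-3.9

The distance was about 9.5 in the first image and 5.6 in the second, so they moved 3.9 units closer together.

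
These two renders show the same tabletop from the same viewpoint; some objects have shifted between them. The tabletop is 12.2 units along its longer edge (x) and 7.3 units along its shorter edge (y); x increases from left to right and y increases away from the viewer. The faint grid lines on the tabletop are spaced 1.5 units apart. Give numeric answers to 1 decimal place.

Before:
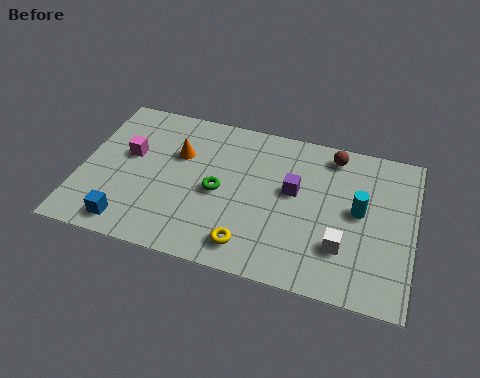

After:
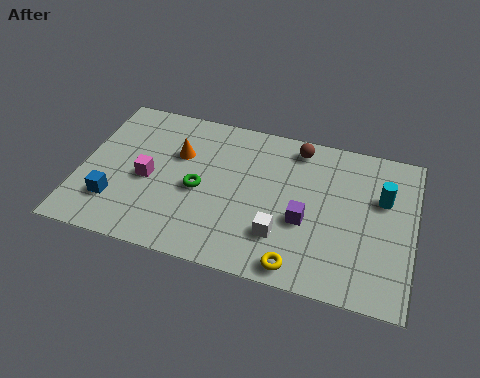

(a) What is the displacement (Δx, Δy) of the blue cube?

(-0.6, 0.9)

The blue cube was at about (2.0, 1.0) and moved to about (1.4, 1.9).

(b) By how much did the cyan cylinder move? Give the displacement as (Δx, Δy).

(0.8, 0.8)

The cyan cylinder was at about (10.2, 3.9) and moved to about (11.0, 4.7).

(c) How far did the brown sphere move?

1.3

The brown sphere was near (9.1, 6.3) before and (7.8, 6.3) after, so it travelled √(1.3² + 0.0²) ≈ 1.3 units.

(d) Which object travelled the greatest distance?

the white cube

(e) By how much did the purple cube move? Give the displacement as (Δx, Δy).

(0.5, -1.3)

The purple cube was at about (7.8, 4.2) and moved to about (8.3, 2.9).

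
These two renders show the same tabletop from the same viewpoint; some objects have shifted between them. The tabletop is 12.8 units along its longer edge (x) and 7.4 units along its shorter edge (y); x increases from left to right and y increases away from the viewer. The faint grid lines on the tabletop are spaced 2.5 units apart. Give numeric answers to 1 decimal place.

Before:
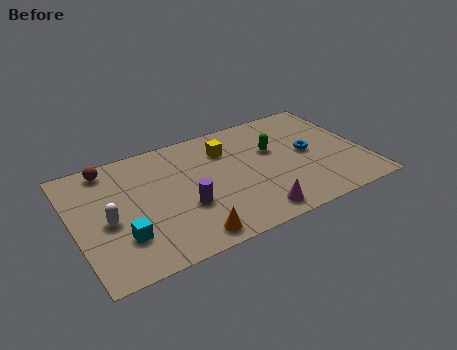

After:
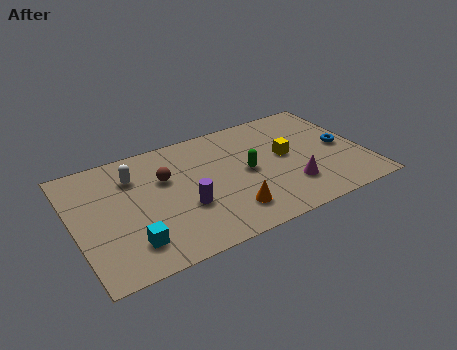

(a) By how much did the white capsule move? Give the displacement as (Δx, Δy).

(1.4, 2.2)

The white capsule was at about (1.4, 3.3) and moved to about (2.8, 5.5).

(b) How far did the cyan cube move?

0.6

The cyan cube moved from about (1.9, 2.1) to (2.2, 1.6), a distance of √(0.3² + 0.5²) ≈ 0.6.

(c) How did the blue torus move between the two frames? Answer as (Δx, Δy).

(1.5, -0.2)

The blue torus was at about (10.4, 3.8) and moved to about (11.9, 3.6).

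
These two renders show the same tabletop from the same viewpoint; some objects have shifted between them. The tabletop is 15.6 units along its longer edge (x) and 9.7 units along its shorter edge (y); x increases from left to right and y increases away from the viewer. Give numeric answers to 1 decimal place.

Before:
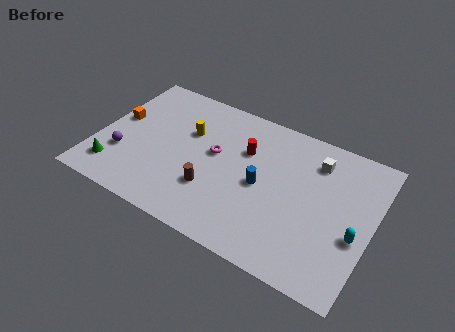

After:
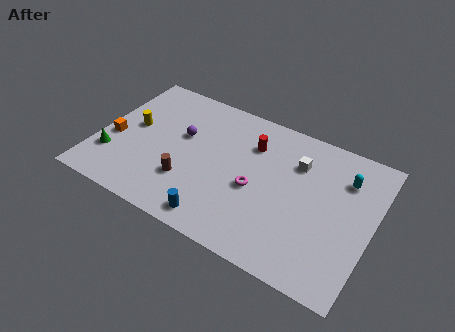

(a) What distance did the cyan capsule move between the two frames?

3.5

The cyan capsule was near (14.8, 3.8) before and (13.8, 7.2) after, so it travelled √(1.0² + 3.4²) ≈ 3.5 units.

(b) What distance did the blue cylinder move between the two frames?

3.9

The blue cylinder moved from about (9.4, 4.6) to (7.4, 1.2), a distance of √(2.0² + 3.4²) ≈ 3.9.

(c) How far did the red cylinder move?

0.7

From (8.2, 6.5) to (8.5, 7.1), the red cylinder covered √(0.3² + 0.6²) ≈ 0.7 units.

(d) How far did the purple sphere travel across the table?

4.1

The purple sphere moved from about (1.6, 3.1) to (4.6, 5.9), a distance of √(3.0² + 2.8²) ≈ 4.1.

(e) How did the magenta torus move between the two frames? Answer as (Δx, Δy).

(2.5, -1.3)

The magenta torus started near (6.6, 5.5) and ended near (9.1, 4.2).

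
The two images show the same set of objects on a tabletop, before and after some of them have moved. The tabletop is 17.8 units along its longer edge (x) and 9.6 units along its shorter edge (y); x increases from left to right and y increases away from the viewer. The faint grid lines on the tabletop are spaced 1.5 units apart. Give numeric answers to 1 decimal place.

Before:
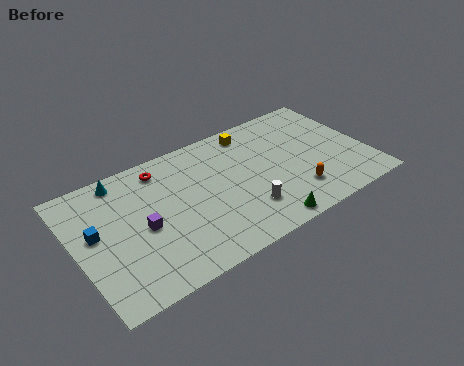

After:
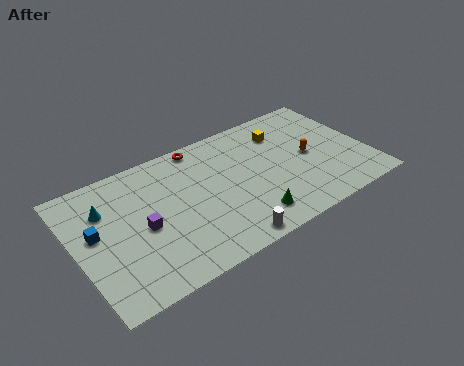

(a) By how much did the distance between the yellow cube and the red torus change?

-0.5

Before: roughly 5.7 units apart; after: 5.2. That's 0.5 units closer together.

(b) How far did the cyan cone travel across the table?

2.1

The cyan cone moved from about (3.2, 8.5) to (2.0, 6.8), a distance of √(1.2² + 1.7²) ≈ 2.1.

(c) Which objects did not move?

the blue cube and the purple cube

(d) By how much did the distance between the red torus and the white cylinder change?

+0.7

Before: roughly 7.1 units apart; after: 7.8. That's 0.7 units further apart.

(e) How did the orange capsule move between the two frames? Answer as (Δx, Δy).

(1.3, 2.4)

The orange capsule was at about (13.0, 2.3) and moved to about (14.3, 4.7).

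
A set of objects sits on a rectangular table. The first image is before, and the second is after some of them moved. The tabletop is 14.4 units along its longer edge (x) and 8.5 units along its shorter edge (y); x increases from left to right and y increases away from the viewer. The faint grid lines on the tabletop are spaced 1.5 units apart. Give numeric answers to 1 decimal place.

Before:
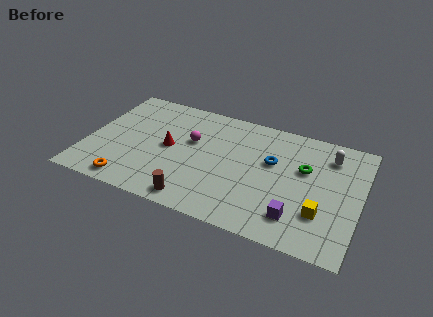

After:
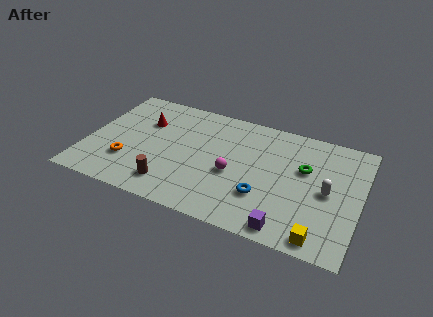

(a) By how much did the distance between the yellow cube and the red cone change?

+2.6

Before: roughly 8.4 units apart; after: 11.0. That's 2.6 units further apart.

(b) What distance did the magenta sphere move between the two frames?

2.9

The magenta sphere was near (5.4, 5.2) before and (7.8, 3.6) after, so it travelled √(2.4² + 1.6²) ≈ 2.9 units.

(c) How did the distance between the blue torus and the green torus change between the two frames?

+1.6

The distance was about 1.7 in the first image and 3.3 in the second, so they moved 1.6 units further apart.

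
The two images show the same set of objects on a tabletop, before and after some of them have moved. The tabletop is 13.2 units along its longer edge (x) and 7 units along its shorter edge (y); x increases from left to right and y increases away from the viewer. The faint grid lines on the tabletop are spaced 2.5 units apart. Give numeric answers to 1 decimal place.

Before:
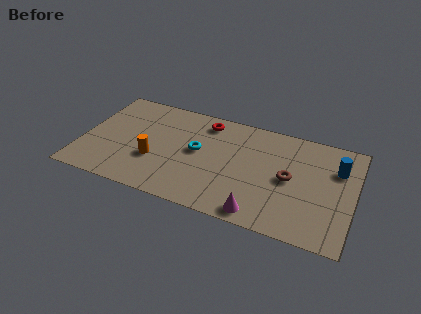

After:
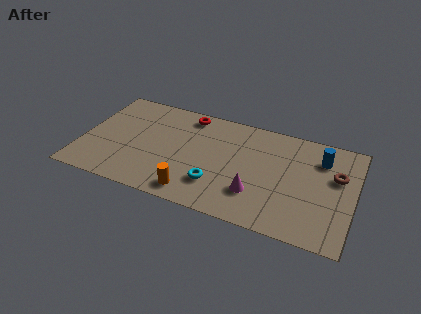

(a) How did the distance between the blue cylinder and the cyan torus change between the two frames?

-0.9

The distance was about 6.8 in the first image and 5.9 in the second, so they moved 0.9 units closer together.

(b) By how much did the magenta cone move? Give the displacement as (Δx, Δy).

(-0.3, 1.2)

The magenta cone started near (8.9, 0.8) and ended near (8.6, 2.0).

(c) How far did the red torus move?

0.9

From (5.8, 5.9) to (4.9, 6.1), the red torus covered √(0.9² + 0.2²) ≈ 0.9 units.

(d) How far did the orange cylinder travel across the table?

2.6

The orange cylinder moved from about (3.6, 2.5) to (5.7, 1.0), a distance of √(2.1² + 1.5²) ≈ 2.6.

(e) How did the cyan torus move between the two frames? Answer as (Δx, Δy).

(1.1, -1.9)

The cyan torus started near (5.6, 3.8) and ended near (6.7, 1.9).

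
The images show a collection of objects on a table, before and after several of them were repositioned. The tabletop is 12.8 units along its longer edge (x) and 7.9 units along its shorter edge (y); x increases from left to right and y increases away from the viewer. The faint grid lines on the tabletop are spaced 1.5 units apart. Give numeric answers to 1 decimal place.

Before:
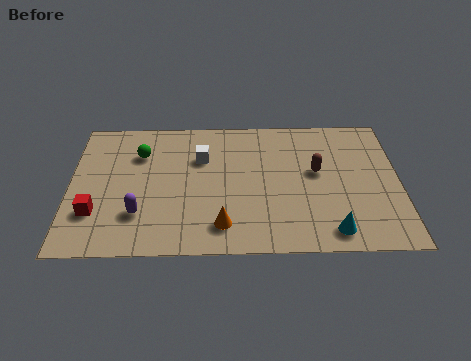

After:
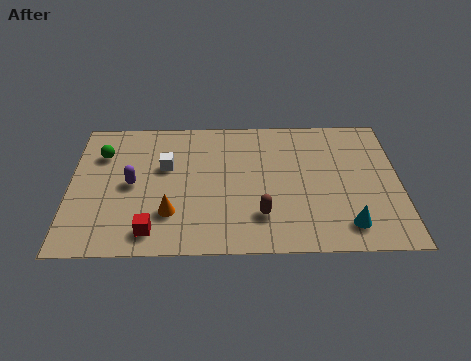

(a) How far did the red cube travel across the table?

2.5

The red cube moved from about (1.0, 2.3) to (3.2, 1.2), a distance of √(2.2² + 1.1²) ≈ 2.5.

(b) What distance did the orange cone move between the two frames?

2.1

The orange cone was near (5.9, 1.5) before and (3.9, 2.2) after, so it travelled √(2.0² + 0.7²) ≈ 2.1 units.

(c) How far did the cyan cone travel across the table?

0.7

The cyan cone was near (10.1, 1.1) before and (10.7, 1.4) after, so it travelled √(0.6² + 0.3²) ≈ 0.7 units.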